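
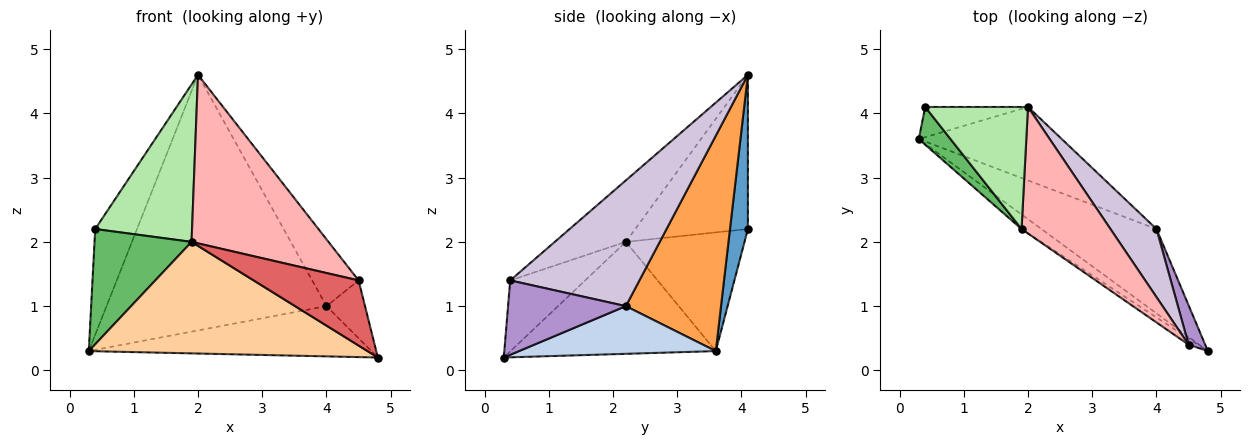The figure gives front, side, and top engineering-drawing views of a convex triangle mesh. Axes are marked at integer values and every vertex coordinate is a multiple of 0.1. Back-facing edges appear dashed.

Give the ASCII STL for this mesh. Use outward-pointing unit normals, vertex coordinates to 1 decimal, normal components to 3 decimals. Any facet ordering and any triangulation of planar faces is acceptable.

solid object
 facet normal 0.381 0.889 -0.254
  outer loop
   vertex 0.4 4.1 2.2
   vertex 2.0 4.1 4.6
   vertex 0.3 3.6 0.3
  endloop
 endfacet
 facet normal 0.336 0.482 -0.809
  outer loop
   vertex 4.0 2.2 1.0
   vertex 4.8 0.3 0.2
   vertex 0.3 3.6 0.3
  endloop
 endfacet
 facet normal 0.384 0.887 -0.255
  outer loop
   vertex 4.0 2.2 1.0
   vertex 0.3 3.6 0.3
   vertex 2.0 4.1 4.6
  endloop
 endfacet
 facet normal -0.590 -0.801 -0.105
  outer loop
   vertex 1.9 2.2 2.0
   vertex 0.3 3.6 0.3
   vertex 4.8 0.3 0.2
  endloop
 endfacet
 facet normal -0.758 -0.620 0.203
  outer loop
   vertex 1.9 2.2 2.0
   vertex 0.4 4.1 2.2
   vertex 0.3 3.6 0.3
  endloop
 endfacet
 facet normal -0.677 -0.582 0.451
  outer loop
   vertex 1.9 2.2 2.0
   vertex 2.0 4.1 4.6
   vertex 0.4 4.1 2.2
  endloop
 endfacet
 facet normal -0.580 -0.811 -0.077
  outer loop
   vertex 4.5 0.4 1.4
   vertex 1.9 2.2 2.0
   vertex 4.8 0.3 0.2
  endloop
 endfacet
 facet normal -0.383 -0.739 0.554
  outer loop
   vertex 4.5 0.4 1.4
   vertex 2.0 4.1 4.6
   vertex 1.9 2.2 2.0
  endloop
 endfacet
 facet normal 0.930 0.304 0.207
  outer loop
   vertex 4.5 0.4 1.4
   vertex 4.8 0.3 0.2
   vertex 4.0 2.2 1.0
  endloop
 endfacet
 facet normal 0.890 0.320 0.326
  outer loop
   vertex 4.5 0.4 1.4
   vertex 4.0 2.2 1.0
   vertex 2.0 4.1 4.6
  endloop
 endfacet
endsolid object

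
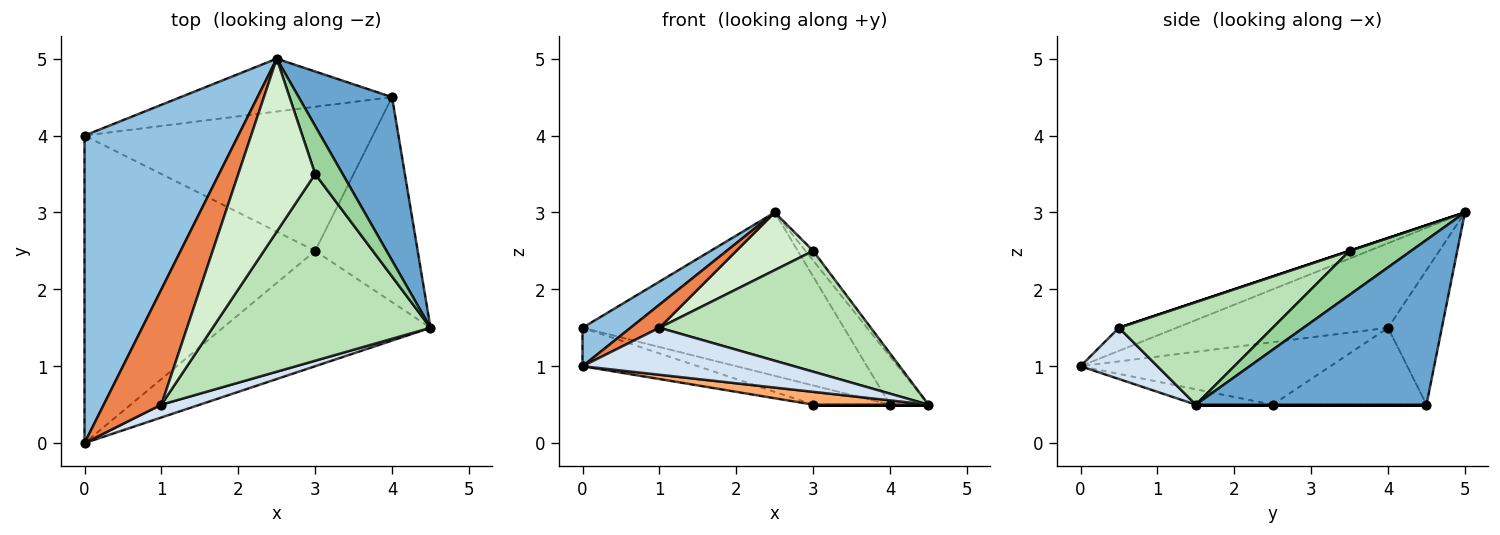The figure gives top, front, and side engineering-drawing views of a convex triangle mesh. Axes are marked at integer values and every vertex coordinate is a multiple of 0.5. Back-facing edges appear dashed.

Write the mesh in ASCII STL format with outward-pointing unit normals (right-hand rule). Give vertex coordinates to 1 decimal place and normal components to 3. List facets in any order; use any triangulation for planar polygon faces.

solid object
 facet normal 0.861 0.144 0.488
  outer loop
   vertex 4.0 4.5 0.5
   vertex 2.5 5.0 3.0
   vertex 4.5 1.5 0.5
  endloop
 endfacet
 facet normal -0.479 -0.109 0.871
  outer loop
   vertex 0.0 4.0 1.5
   vertex 0.0 0.0 1.0
   vertex 2.5 5.0 3.0
  endloop
 endfacet
 facet normal -0.192 0.934 -0.302
  outer loop
   vertex 0.0 4.0 1.5
   vertex 2.5 5.0 3.0
   vertex 4.0 4.5 0.5
  endloop
 endfacet
 facet normal 0.331 -0.910 0.248
  outer loop
   vertex 1.0 0.5 1.5
   vertex 0.0 0.0 1.0
   vertex 4.5 1.5 0.5
  endloop
 endfacet
 facet normal -0.365 -0.183 0.913
  outer loop
   vertex 1.0 0.5 1.5
   vertex 2.5 5.0 3.0
   vertex 0.0 0.0 1.0
  endloop
 endfacet
 facet normal -0.073 -0.110 -0.991
  outer loop
   vertex 3.0 2.5 0.5
   vertex 4.5 1.5 0.5
   vertex 0.0 0.0 1.0
  endloop
 endfacet
 facet normal 0.000 0.000 -1.000
  outer loop
   vertex 3.0 2.5 0.5
   vertex 4.0 4.5 0.5
   vertex 4.5 1.5 0.5
  endloop
 endfacet
 facet normal -0.260 0.120 -0.958
  outer loop
   vertex 3.0 2.5 0.5
   vertex 0.0 0.0 1.0
   vertex 0.0 4.0 1.5
  endloop
 endfacet
 facet normal -0.256 0.128 -0.958
  outer loop
   vertex 3.0 2.5 0.5
   vertex 0.0 4.0 1.5
   vertex 4.0 4.5 0.5
  endloop
 endfacet
 facet normal 0.843 0.105 0.527
  outer loop
   vertex 3.0 3.5 2.5
   vertex 4.5 1.5 0.5
   vertex 2.5 5.0 3.0
  endloop
 endfacet
 facet normal 0.367 -0.505 0.781
  outer loop
   vertex 3.0 3.5 2.5
   vertex 1.0 0.5 1.5
   vertex 4.5 1.5 0.5
  endloop
 endfacet
 facet normal 0.000 -0.316 0.949
  outer loop
   vertex 3.0 3.5 2.5
   vertex 2.5 5.0 3.0
   vertex 1.0 0.5 1.5
  endloop
 endfacet
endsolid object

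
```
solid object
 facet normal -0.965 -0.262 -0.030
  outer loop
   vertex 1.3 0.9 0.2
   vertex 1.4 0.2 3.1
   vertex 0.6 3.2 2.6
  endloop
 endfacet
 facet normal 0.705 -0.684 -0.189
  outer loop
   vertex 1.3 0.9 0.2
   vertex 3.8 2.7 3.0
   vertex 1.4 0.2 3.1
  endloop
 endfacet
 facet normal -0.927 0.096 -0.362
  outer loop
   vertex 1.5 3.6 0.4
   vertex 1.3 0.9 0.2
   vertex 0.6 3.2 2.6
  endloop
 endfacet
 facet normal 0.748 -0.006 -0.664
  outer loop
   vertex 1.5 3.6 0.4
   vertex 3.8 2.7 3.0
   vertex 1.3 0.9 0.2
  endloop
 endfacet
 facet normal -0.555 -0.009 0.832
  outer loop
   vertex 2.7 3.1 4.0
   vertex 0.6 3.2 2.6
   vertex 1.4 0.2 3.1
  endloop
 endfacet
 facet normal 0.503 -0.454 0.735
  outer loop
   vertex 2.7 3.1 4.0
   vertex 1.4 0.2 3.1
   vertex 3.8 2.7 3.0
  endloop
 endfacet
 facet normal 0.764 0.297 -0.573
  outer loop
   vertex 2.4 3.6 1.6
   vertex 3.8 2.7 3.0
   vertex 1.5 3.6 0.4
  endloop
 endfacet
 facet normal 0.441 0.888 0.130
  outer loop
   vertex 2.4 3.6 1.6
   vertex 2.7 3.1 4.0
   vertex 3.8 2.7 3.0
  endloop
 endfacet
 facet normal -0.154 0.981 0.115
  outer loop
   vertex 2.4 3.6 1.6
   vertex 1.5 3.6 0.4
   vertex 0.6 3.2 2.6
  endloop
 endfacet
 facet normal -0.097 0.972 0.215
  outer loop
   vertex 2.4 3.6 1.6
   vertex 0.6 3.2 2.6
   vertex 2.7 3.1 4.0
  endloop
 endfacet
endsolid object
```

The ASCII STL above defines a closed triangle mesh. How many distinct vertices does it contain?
7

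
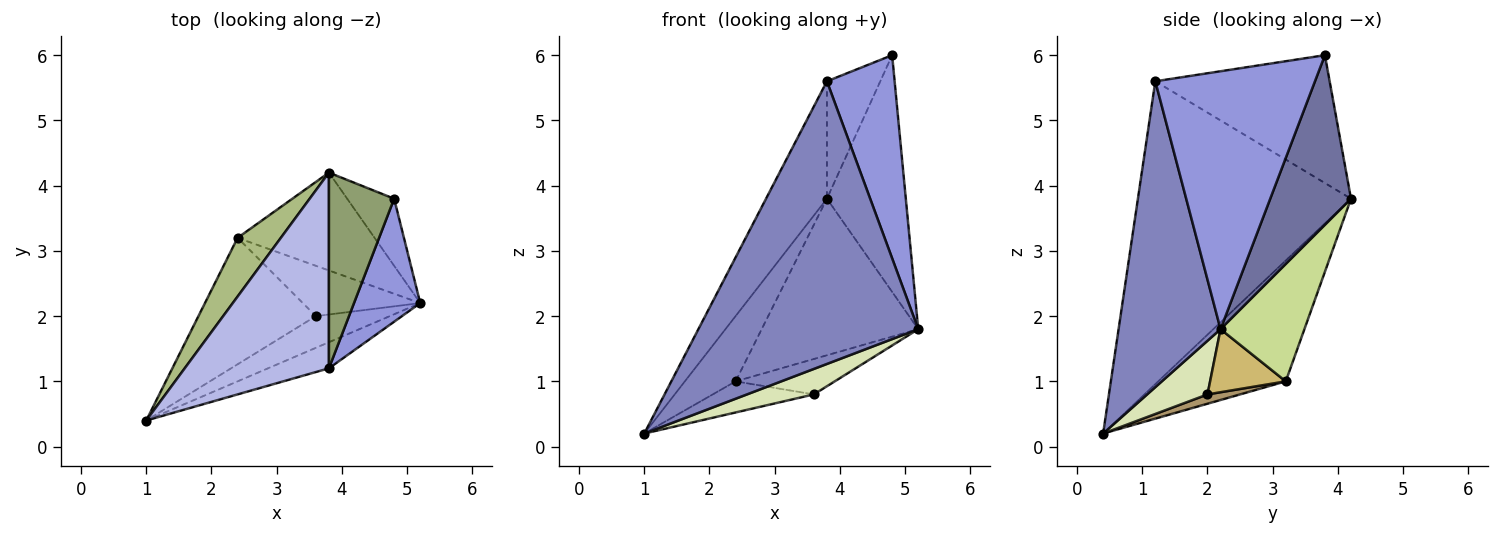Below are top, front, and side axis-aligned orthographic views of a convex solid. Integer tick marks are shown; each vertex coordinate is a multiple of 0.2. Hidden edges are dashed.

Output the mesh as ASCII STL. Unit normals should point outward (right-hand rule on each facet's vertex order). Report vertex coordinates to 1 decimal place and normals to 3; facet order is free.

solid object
 facet normal 0.702 0.685 -0.194
  outer loop
   vertex 4.8 3.8 6.0
   vertex 5.2 2.2 1.8
   vertex 3.8 4.2 3.8
  endloop
 endfacet
 facet normal 0.419 -0.904 -0.083
  outer loop
   vertex 3.8 1.2 5.6
   vertex 1.0 0.4 0.2
   vertex 5.2 2.2 1.8
  endloop
 endfacet
 facet normal 0.896 -0.380 0.230
  outer loop
   vertex 3.8 1.2 5.6
   vertex 5.2 2.2 1.8
   vertex 4.8 3.8 6.0
  endloop
 endfacet
 facet normal -0.874 0.250 0.416
  outer loop
   vertex 3.8 1.2 5.6
   vertex 3.8 4.2 3.8
   vertex 1.0 0.4 0.2
  endloop
 endfacet
 facet normal -0.859 0.263 0.438
  outer loop
   vertex 3.8 1.2 5.6
   vertex 4.8 3.8 6.0
   vertex 3.8 4.2 3.8
  endloop
 endfacet
 facet normal -0.882 0.351 0.316
  outer loop
   vertex 2.4 3.2 1.0
   vertex 1.0 0.4 0.2
   vertex 3.8 4.2 3.8
  endloop
 endfacet
 facet normal 0.414 0.772 -0.483
  outer loop
   vertex 2.4 3.2 1.0
   vertex 3.8 4.2 3.8
   vertex 5.2 2.2 1.8
  endloop
 endfacet
 facet normal 0.492 -0.545 -0.678
  outer loop
   vertex 3.6 2.0 0.8
   vertex 5.2 2.2 1.8
   vertex 1.0 0.4 0.2
  endloop
 endfacet
 facet normal 0.077 0.238 -0.968
  outer loop
   vertex 3.6 2.0 0.8
   vertex 1.0 0.4 0.2
   vertex 2.4 3.2 1.0
  endloop
 endfacet
 facet normal 0.402 0.527 -0.749
  outer loop
   vertex 3.6 2.0 0.8
   vertex 2.4 3.2 1.0
   vertex 5.2 2.2 1.8
  endloop
 endfacet
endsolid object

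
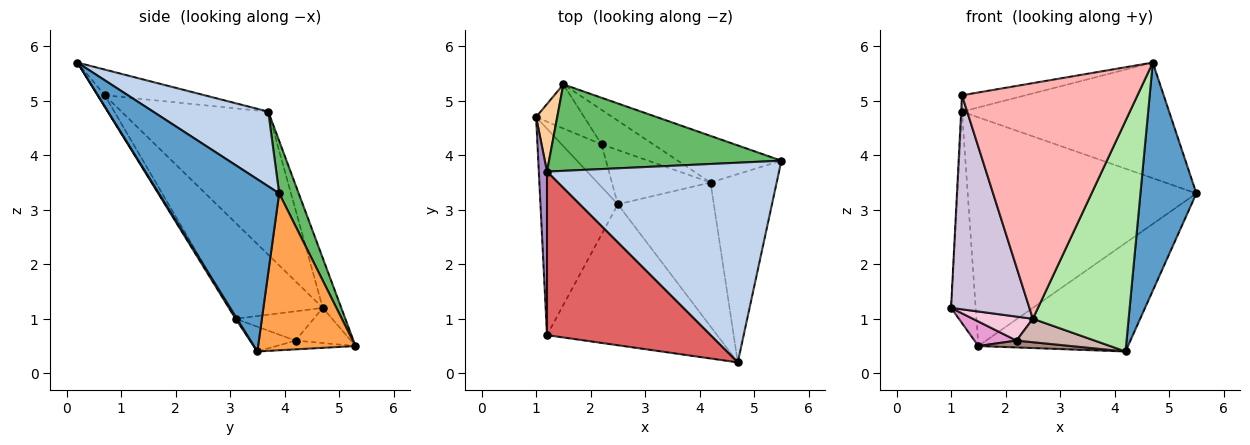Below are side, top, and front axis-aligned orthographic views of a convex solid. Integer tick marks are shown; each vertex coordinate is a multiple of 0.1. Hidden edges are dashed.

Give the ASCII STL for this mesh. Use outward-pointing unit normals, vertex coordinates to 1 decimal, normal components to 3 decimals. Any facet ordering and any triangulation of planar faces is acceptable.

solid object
 facet normal 0.856 -0.398 -0.329
  outer loop
   vertex 4.2 3.5 0.4
   vertex 5.5 3.9 3.3
   vertex 4.7 0.2 5.7
  endloop
 endfacet
 facet normal 0.268 0.483 0.834
  outer loop
   vertex 1.2 3.7 4.8
   vertex 4.7 0.2 5.7
   vertex 5.5 3.9 3.3
  endloop
 endfacet
 facet normal 0.513 0.789 -0.339
  outer loop
   vertex 1.5 5.3 0.5
   vertex 5.5 3.9 3.3
   vertex 4.2 3.5 0.4
  endloop
 endfacet
 facet normal -0.583 0.774 0.247
  outer loop
   vertex 1.5 5.3 0.5
   vertex 1.0 4.7 1.2
   vertex 1.2 3.7 4.8
  endloop
 endfacet
 facet normal 0.080 0.932 0.353
  outer loop
   vertex 1.5 5.3 0.5
   vertex 1.2 3.7 4.8
   vertex 5.5 3.9 3.3
  endloop
 endfacet
 facet normal 0.013 -0.848 -0.529
  outer loop
   vertex 2.5 3.1 1.0
   vertex 4.2 3.5 0.4
   vertex 4.7 0.2 5.7
  endloop
 endfacet
 facet normal -0.154 0.098 0.983
  outer loop
   vertex 1.2 0.7 5.1
   vertex 4.7 0.2 5.7
   vertex 1.2 3.7 4.8
  endloop
 endfacet
 facet normal -0.035 -0.858 -0.513
  outer loop
   vertex 1.2 0.7 5.1
   vertex 2.5 3.1 1.0
   vertex 4.7 0.2 5.7
  endloop
 endfacet
 facet normal -0.998 0.006 0.057
  outer loop
   vertex 1.2 0.7 5.1
   vertex 1.2 3.7 4.8
   vertex 1.0 4.7 1.2
  endloop
 endfacet
 facet normal -0.652 -0.546 -0.526
  outer loop
   vertex 1.2 0.7 5.1
   vertex 1.0 4.7 1.2
   vertex 2.5 3.1 1.0
  endloop
 endfacet
 facet normal -0.164 -0.192 -0.968
  outer loop
   vertex 2.2 4.2 0.6
   vertex 1.5 5.3 0.5
   vertex 4.2 3.5 0.4
  endloop
 endfacet
 facet normal -0.225 -0.387 -0.894
  outer loop
   vertex 2.2 4.2 0.6
   vertex 4.2 3.5 0.4
   vertex 2.5 3.1 1.0
  endloop
 endfacet
 facet normal -0.539 -0.410 -0.736
  outer loop
   vertex 2.2 4.2 0.6
   vertex 1.0 4.7 1.2
   vertex 1.5 5.3 0.5
  endloop
 endfacet
 facet normal -0.539 -0.414 -0.734
  outer loop
   vertex 2.2 4.2 0.6
   vertex 2.5 3.1 1.0
   vertex 1.0 4.7 1.2
  endloop
 endfacet
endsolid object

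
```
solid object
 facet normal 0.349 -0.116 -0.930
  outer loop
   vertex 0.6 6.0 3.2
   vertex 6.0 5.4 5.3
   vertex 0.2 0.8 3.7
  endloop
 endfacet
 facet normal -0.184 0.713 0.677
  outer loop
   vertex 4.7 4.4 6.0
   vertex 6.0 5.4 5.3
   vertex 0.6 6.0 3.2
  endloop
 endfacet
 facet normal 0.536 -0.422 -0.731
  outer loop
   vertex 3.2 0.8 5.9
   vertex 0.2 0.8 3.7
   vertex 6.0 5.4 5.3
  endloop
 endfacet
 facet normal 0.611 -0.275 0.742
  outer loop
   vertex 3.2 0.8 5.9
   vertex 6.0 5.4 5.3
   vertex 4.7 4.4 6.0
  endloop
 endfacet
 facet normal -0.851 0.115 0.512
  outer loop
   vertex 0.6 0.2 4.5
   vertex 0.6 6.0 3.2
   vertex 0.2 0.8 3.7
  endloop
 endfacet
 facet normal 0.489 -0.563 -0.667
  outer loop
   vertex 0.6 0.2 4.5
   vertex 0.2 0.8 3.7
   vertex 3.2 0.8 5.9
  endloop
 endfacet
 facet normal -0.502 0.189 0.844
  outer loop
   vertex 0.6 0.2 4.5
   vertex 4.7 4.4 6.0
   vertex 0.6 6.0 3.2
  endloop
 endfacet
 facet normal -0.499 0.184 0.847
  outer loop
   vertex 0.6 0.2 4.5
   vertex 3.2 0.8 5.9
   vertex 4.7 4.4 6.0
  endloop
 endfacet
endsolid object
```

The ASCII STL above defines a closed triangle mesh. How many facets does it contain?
8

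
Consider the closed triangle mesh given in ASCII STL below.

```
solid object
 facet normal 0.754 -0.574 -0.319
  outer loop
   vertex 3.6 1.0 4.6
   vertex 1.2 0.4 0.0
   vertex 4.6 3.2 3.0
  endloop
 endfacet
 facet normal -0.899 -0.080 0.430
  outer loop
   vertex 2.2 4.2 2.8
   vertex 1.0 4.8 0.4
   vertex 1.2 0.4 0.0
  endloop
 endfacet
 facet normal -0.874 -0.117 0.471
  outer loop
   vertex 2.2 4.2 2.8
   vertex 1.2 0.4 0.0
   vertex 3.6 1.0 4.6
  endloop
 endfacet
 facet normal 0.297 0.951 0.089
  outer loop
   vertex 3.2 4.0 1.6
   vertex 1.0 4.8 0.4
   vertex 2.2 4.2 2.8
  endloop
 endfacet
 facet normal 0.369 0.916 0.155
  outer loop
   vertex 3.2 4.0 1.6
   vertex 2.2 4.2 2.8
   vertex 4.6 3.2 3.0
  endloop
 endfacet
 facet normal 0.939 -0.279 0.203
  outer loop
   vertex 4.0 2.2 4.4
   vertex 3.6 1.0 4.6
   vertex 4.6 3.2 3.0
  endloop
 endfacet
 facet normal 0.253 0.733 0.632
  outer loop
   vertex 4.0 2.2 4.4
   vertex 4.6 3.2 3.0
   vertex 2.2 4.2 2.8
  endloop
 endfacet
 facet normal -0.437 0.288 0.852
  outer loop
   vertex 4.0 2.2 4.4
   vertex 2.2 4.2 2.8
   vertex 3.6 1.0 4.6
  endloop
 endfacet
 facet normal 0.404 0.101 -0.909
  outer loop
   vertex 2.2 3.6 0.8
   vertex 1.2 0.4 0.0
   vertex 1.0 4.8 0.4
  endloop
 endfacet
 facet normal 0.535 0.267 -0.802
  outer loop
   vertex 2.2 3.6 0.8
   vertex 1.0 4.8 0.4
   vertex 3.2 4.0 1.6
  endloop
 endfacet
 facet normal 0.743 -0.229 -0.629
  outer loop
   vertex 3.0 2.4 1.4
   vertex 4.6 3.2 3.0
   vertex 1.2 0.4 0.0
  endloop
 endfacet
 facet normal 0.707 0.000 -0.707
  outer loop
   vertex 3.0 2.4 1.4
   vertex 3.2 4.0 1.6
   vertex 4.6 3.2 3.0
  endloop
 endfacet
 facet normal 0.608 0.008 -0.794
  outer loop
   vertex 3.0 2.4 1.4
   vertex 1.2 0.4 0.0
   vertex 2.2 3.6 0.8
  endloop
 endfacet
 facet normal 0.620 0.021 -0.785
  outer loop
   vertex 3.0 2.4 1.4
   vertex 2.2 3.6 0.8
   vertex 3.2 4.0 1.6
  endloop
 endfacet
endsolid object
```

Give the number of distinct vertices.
9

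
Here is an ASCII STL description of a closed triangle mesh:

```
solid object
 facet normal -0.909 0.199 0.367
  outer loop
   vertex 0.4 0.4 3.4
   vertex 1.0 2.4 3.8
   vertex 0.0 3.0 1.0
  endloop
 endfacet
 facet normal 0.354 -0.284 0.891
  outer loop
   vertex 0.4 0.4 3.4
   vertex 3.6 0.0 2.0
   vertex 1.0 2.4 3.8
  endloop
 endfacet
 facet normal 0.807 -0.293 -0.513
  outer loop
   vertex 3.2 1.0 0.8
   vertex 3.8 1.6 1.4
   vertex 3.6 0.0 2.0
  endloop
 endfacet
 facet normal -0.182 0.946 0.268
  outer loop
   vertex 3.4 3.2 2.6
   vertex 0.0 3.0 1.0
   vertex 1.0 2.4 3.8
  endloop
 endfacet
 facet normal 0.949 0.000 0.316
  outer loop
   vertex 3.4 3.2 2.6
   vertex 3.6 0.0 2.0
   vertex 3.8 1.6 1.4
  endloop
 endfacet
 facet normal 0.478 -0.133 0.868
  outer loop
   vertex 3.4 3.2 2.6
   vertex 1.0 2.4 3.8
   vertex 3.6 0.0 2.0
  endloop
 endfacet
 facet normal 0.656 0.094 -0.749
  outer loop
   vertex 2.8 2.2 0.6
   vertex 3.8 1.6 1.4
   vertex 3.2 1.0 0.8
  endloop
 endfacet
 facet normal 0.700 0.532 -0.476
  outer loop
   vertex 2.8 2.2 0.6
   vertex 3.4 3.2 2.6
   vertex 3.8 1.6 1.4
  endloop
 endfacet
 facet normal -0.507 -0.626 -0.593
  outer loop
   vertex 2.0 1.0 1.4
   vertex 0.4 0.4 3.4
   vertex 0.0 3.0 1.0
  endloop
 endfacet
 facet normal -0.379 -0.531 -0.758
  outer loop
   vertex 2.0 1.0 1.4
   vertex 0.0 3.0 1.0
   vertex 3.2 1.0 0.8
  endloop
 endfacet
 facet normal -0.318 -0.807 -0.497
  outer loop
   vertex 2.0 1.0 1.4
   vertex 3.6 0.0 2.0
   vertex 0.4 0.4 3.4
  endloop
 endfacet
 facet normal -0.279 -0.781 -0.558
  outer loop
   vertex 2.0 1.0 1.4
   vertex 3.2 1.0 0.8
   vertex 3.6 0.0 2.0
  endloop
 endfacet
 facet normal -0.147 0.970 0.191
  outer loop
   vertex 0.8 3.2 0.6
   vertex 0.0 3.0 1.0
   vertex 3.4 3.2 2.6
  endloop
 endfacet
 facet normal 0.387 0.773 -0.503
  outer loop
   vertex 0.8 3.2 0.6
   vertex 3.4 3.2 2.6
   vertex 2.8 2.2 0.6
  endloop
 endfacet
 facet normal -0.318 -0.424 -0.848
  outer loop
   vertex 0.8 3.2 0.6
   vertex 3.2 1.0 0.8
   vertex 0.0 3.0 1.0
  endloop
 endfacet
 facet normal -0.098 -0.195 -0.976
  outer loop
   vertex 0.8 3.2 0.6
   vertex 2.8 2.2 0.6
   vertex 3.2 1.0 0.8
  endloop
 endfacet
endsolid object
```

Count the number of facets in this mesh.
16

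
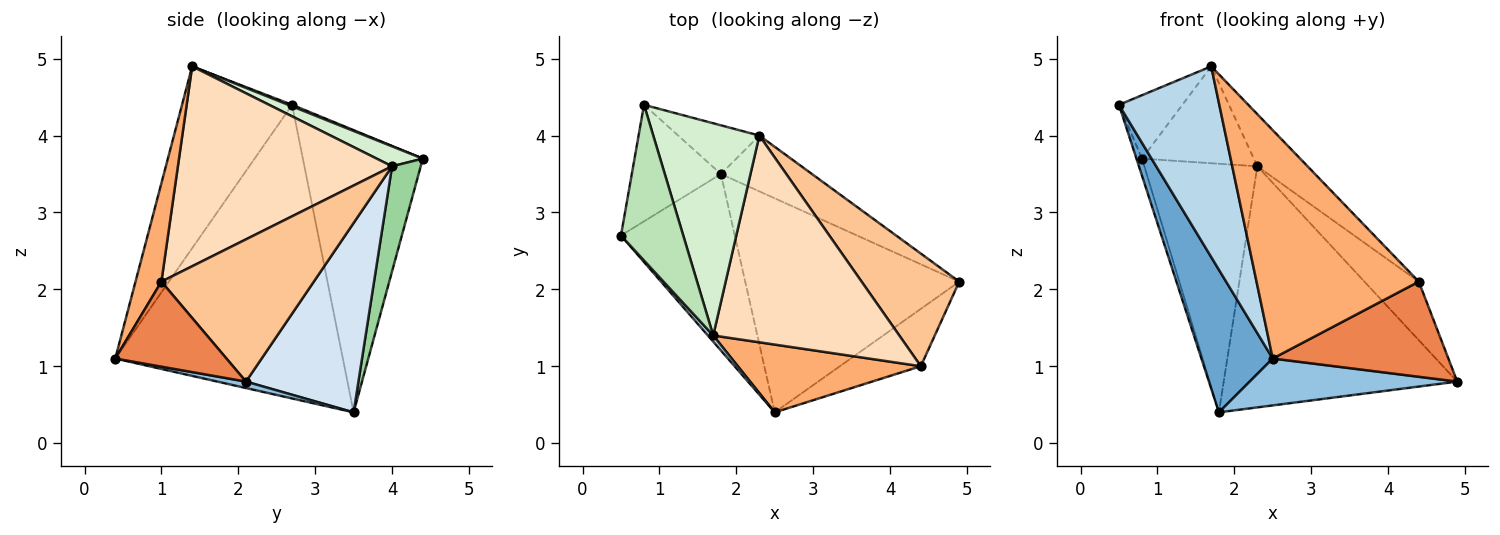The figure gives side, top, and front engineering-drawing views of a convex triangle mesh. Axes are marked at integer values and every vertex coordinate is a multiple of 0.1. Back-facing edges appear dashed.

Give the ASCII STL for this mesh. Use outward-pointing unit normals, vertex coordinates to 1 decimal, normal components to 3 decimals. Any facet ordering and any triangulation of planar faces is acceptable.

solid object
 facet normal -0.895 -0.280 -0.347
  outer loop
   vertex 1.8 3.5 0.4
   vertex 2.5 0.4 1.1
   vertex 0.5 2.7 4.4
  endloop
 endfacet
 facet normal 0.029 -0.214 -0.976
  outer loop
   vertex 1.8 3.5 0.4
   vertex 4.9 2.1 0.8
   vertex 2.5 0.4 1.1
  endloop
 endfacet
 facet normal -0.739 -0.674 0.022
  outer loop
   vertex 1.7 1.4 4.9
   vertex 0.5 2.7 4.4
   vertex 2.5 0.4 1.1
  endloop
 endfacet
 facet normal 0.425 0.882 -0.204
  outer loop
   vertex 2.3 4.0 3.6
   vertex 4.9 2.1 0.8
   vertex 1.8 3.5 0.4
  endloop
 endfacet
 facet normal 0.477 -0.753 -0.454
  outer loop
   vertex 4.4 1.0 2.1
   vertex 2.5 0.4 1.1
   vertex 4.9 2.1 0.8
  endloop
 endfacet
 facet normal 0.151 -0.948 0.281
  outer loop
   vertex 4.4 1.0 2.1
   vertex 1.7 1.4 4.9
   vertex 2.5 0.4 1.1
  endloop
 endfacet
 facet normal 0.791 0.282 0.543
  outer loop
   vertex 4.4 1.0 2.1
   vertex 4.9 2.1 0.8
   vertex 2.3 4.0 3.6
  endloop
 endfacet
 facet normal 0.721 0.169 0.671
  outer loop
   vertex 4.4 1.0 2.1
   vertex 2.3 4.0 3.6
   vertex 1.7 1.4 4.9
  endloop
 endfacet
 facet normal -0.953 0.044 -0.301
  outer loop
   vertex 0.8 4.4 3.7
   vertex 1.8 3.5 0.4
   vertex 0.5 2.7 4.4
  endloop
 endfacet
 facet normal 0.242 0.952 -0.187
  outer loop
   vertex 0.8 4.4 3.7
   vertex 2.3 4.0 3.6
   vertex 1.8 3.5 0.4
  endloop
 endfacet
 facet normal 0.023 0.377 0.926
  outer loop
   vertex 0.8 4.4 3.7
   vertex 0.5 2.7 4.4
   vertex 1.7 1.4 4.9
  endloop
 endfacet
 facet normal 0.169 0.409 0.897
  outer loop
   vertex 0.8 4.4 3.7
   vertex 1.7 1.4 4.9
   vertex 2.3 4.0 3.6
  endloop
 endfacet
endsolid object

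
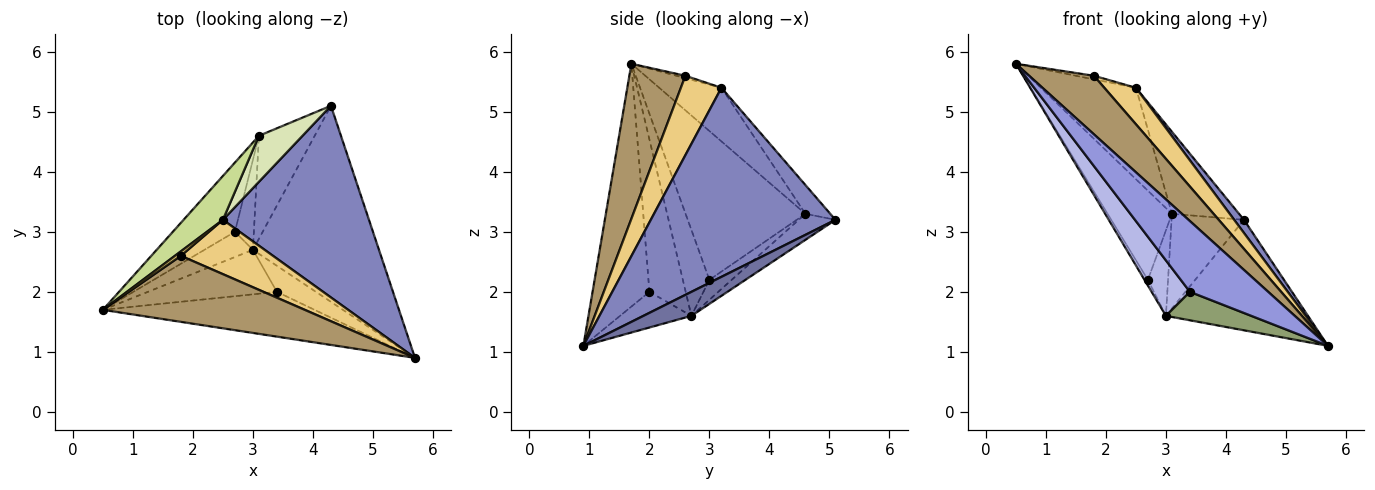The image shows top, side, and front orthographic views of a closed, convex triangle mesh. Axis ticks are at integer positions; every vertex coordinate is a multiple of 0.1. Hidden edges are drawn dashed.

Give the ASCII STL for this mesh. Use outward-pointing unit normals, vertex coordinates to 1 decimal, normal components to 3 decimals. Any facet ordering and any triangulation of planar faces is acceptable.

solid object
 facet normal 0.164 0.484 -0.859
  outer loop
   vertex 3.0 2.7 1.6
   vertex 4.3 5.1 3.2
   vertex 5.7 0.9 1.1
  endloop
 endfacet
 facet normal 0.791 -0.042 0.611
  outer loop
   vertex 2.5 3.2 5.4
   vertex 5.7 0.9 1.1
   vertex 4.3 5.1 3.2
  endloop
 endfacet
 facet normal -0.523 -0.720 -0.456
  outer loop
   vertex 3.4 2.0 2.0
   vertex 5.7 0.9 1.1
   vertex 0.5 1.7 5.8
  endloop
 endfacet
 facet normal -0.594 -0.627 -0.503
  outer loop
   vertex 3.4 2.0 2.0
   vertex 0.5 1.7 5.8
   vertex 3.0 2.7 1.6
  endloop
 endfacet
 facet normal -0.525 -0.628 -0.574
  outer loop
   vertex 3.4 2.0 2.0
   vertex 3.0 2.7 1.6
   vertex 5.7 0.9 1.1
  endloop
 endfacet
 facet normal -0.325 0.640 -0.696
  outer loop
   vertex 3.1 4.6 3.3
   vertex 4.3 5.1 3.2
   vertex 3.0 2.7 1.6
  endloop
 endfacet
 facet normal -0.508 0.777 0.373
  outer loop
   vertex 3.1 4.6 3.3
   vertex 0.5 1.7 5.8
   vertex 2.5 3.2 5.4
  endloop
 endfacet
 facet normal -0.307 0.830 0.466
  outer loop
   vertex 3.1 4.6 3.3
   vertex 2.5 3.2 5.4
   vertex 4.3 5.1 3.2
  endloop
 endfacet
 facet normal 0.498 -0.575 0.649
  outer loop
   vertex 1.8 2.6 5.6
   vertex 0.5 1.7 5.8
   vertex 5.7 0.9 1.1
  endloop
 endfacet
 facet normal -0.298 0.596 0.745
  outer loop
   vertex 1.8 2.6 5.6
   vertex 2.5 3.2 5.4
   vertex 0.5 1.7 5.8
  endloop
 endfacet
 facet normal 0.582 -0.453 0.675
  outer loop
   vertex 1.8 2.6 5.6
   vertex 5.7 0.9 1.1
   vertex 2.5 3.2 5.4
  endloop
 endfacet
 facet normal -0.865 0.112 -0.489
  outer loop
   vertex 2.7 3.0 2.2
   vertex 3.0 2.7 1.6
   vertex 0.5 1.7 5.8
  endloop
 endfacet
 facet normal -0.827 0.444 -0.345
  outer loop
   vertex 2.7 3.0 2.2
   vertex 0.5 1.7 5.8
   vertex 3.1 4.6 3.3
  endloop
 endfacet
 facet normal -0.606 0.548 -0.577
  outer loop
   vertex 2.7 3.0 2.2
   vertex 3.1 4.6 3.3
   vertex 3.0 2.7 1.6
  endloop
 endfacet
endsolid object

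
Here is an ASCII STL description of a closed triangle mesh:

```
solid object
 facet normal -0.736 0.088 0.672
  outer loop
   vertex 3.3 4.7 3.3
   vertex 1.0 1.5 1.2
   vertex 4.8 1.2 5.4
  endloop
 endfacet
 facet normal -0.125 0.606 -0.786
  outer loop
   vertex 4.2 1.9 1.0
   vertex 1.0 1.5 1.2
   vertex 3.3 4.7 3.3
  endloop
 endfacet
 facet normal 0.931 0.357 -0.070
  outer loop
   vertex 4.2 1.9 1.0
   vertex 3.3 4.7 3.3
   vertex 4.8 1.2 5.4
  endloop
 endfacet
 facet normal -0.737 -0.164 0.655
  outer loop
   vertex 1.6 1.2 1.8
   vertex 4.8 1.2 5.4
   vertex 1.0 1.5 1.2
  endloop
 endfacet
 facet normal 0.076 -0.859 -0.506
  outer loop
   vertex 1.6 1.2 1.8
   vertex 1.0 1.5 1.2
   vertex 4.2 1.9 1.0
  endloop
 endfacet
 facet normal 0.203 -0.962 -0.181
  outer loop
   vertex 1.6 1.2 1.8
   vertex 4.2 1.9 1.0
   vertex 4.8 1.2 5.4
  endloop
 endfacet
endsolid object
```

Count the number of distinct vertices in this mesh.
5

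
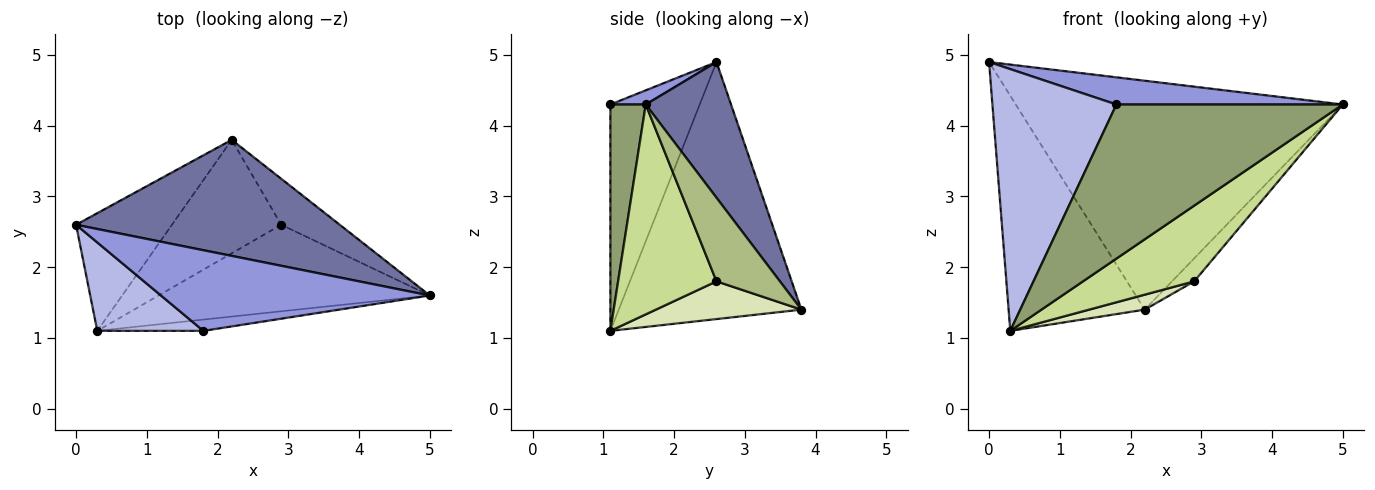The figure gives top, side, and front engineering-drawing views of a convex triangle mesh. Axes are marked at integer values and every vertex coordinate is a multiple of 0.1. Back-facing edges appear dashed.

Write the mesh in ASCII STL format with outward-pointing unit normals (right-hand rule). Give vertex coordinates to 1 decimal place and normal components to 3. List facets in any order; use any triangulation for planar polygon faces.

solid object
 facet normal 0.227 0.869 0.440
  outer loop
   vertex 2.2 3.8 1.4
   vertex 0.0 2.6 4.9
   vertex 5.0 1.6 4.3
  endloop
 endfacet
 facet normal -0.768 0.572 -0.287
  outer loop
   vertex 0.3 1.1 1.1
   vertex 0.0 2.6 4.9
   vertex 2.2 3.8 1.4
  endloop
 endfacet
 facet normal 0.050 -0.319 0.947
  outer loop
   vertex 1.8 1.1 4.3
   vertex 5.0 1.6 4.3
   vertex 0.0 2.6 4.9
  endloop
 endfacet
 facet normal -0.564 -0.782 0.264
  outer loop
   vertex 1.8 1.1 4.3
   vertex 0.0 2.6 4.9
   vertex 0.3 1.1 1.1
  endloop
 endfacet
 facet normal 0.154 -0.985 -0.072
  outer loop
   vertex 1.8 1.1 4.3
   vertex 0.3 1.1 1.1
   vertex 5.0 1.6 4.3
  endloop
 endfacet
 facet normal 0.787 0.276 -0.551
  outer loop
   vertex 2.9 2.6 1.8
   vertex 2.2 3.8 1.4
   vertex 5.0 1.6 4.3
  endloop
 endfacet
 facet normal 0.503 -0.569 -0.650
  outer loop
   vertex 2.9 2.6 1.8
   vertex 5.0 1.6 4.3
   vertex 0.3 1.1 1.1
  endloop
 endfacet
 facet normal 0.324 -0.124 -0.938
  outer loop
   vertex 2.9 2.6 1.8
   vertex 0.3 1.1 1.1
   vertex 2.2 3.8 1.4
  endloop
 endfacet
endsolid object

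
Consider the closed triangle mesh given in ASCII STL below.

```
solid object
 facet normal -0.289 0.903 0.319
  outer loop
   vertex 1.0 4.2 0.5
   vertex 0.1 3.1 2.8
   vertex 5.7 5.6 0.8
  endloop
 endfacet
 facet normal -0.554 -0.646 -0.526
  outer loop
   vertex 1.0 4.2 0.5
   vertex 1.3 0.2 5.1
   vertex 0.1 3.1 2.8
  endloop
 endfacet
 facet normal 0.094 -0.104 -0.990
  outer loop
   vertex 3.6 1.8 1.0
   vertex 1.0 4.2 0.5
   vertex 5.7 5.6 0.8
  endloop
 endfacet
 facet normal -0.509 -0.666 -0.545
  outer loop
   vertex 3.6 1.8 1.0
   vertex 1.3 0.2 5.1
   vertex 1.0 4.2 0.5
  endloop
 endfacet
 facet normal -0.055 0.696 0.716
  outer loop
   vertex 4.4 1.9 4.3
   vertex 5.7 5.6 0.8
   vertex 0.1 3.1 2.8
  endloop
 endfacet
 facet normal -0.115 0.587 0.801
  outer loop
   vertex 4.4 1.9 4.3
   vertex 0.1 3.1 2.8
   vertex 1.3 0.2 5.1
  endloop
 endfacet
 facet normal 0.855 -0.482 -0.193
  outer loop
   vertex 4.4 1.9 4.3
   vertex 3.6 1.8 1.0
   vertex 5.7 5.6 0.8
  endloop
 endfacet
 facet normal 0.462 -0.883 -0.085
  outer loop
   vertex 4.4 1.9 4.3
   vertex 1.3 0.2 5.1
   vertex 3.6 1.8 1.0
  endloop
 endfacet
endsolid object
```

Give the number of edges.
12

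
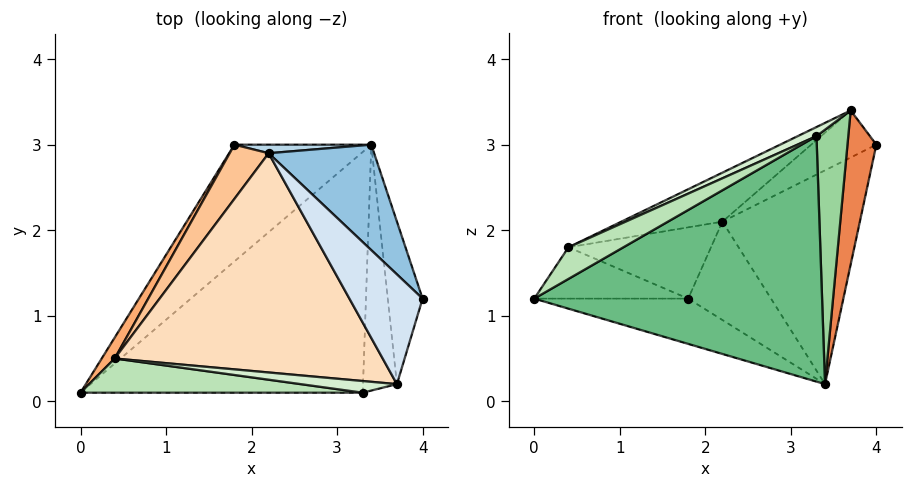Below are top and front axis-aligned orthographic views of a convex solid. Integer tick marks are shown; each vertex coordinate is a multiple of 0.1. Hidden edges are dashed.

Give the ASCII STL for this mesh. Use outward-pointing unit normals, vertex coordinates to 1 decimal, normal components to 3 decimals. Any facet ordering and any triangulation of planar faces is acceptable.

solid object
 facet normal -0.503 0.312 -0.806
  outer loop
   vertex 3.4 3.0 0.2
   vertex 0.0 0.1 1.2
   vertex 1.8 3.0 1.2
  endloop
 endfacet
 facet normal 0.530 0.760 0.375
  outer loop
   vertex 2.2 2.9 2.1
   vertex 4.0 1.2 3.0
   vertex 3.4 3.0 0.2
  endloop
 endfacet
 facet normal 0.054 0.995 0.087
  outer loop
   vertex 2.2 2.9 2.1
   vertex 3.4 3.0 0.2
   vertex 1.8 3.0 1.2
  endloop
 endfacet
 facet normal -0.087 0.392 0.916
  outer loop
   vertex 3.7 0.2 3.4
   vertex 4.0 1.2 3.0
   vertex 2.2 2.9 2.1
  endloop
 endfacet
 facet normal 0.798 -0.414 -0.437
  outer loop
   vertex 3.7 0.2 3.4
   vertex 3.4 3.0 0.2
   vertex 4.0 1.2 3.0
  endloop
 endfacet
 facet normal -0.831 0.516 0.210
  outer loop
   vertex 0.4 0.5 1.8
   vertex 1.8 3.0 1.2
   vertex 0.0 0.1 1.2
  endloop
 endfacet
 facet normal -0.758 0.519 0.395
  outer loop
   vertex 0.4 0.5 1.8
   vertex 2.2 2.9 2.1
   vertex 1.8 3.0 1.2
  endloop
 endfacet
 facet normal -0.413 0.199 0.889
  outer loop
   vertex 0.4 0.5 1.8
   vertex 3.7 0.2 3.4
   vertex 2.2 2.9 2.1
  endloop
 endfacet
 facet normal 0.374 -0.662 -0.649
  outer loop
   vertex 3.3 0.1 3.1
   vertex 0.0 0.1 1.2
   vertex 3.4 3.0 0.2
  endloop
 endfacet
 facet normal 0.574 -0.589 -0.569
  outer loop
   vertex 3.3 0.1 3.1
   vertex 3.4 3.0 0.2
   vertex 3.7 0.2 3.4
  endloop
 endfacet
 facet normal -0.389 -0.625 0.676
  outer loop
   vertex 3.3 0.1 3.1
   vertex 0.4 0.5 1.8
   vertex 0.0 0.1 1.2
  endloop
 endfacet
 facet normal -0.402 -0.562 0.723
  outer loop
   vertex 3.3 0.1 3.1
   vertex 3.7 0.2 3.4
   vertex 0.4 0.5 1.8
  endloop
 endfacet
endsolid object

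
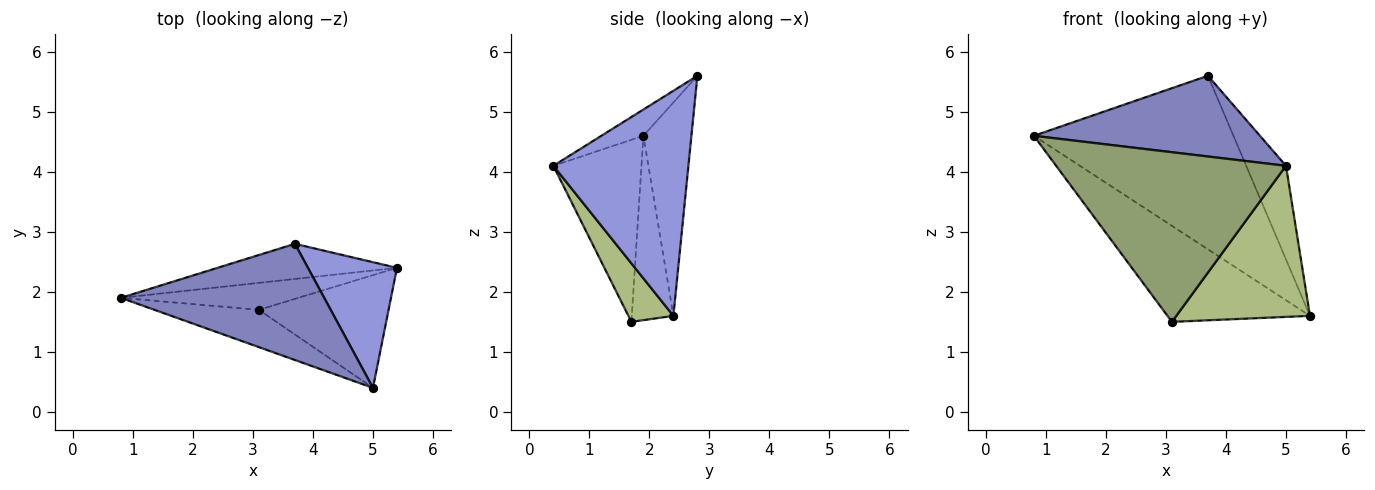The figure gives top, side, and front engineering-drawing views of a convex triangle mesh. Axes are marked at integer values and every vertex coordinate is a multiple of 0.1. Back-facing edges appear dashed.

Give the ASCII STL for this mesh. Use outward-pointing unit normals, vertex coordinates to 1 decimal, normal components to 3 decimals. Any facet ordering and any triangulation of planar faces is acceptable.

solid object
 facet normal -0.230 0.954 -0.193
  outer loop
   vertex 3.7 2.8 5.6
   vertex 5.4 2.4 1.6
   vertex 0.8 1.9 4.6
  endloop
 endfacet
 facet normal -0.105 -0.567 0.817
  outer loop
   vertex 3.7 2.8 5.6
   vertex 0.8 1.9 4.6
   vertex 5.0 0.4 4.1
  endloop
 endfacet
 facet normal 0.897 0.264 0.355
  outer loop
   vertex 3.7 2.8 5.6
   vertex 5.0 0.4 4.1
   vertex 5.4 2.4 1.6
  endloop
 endfacet
 facet normal -0.271 0.927 -0.261
  outer loop
   vertex 3.1 1.7 1.5
   vertex 0.8 1.9 4.6
   vertex 5.4 2.4 1.6
  endloop
 endfacet
 facet normal -0.351 -0.915 -0.201
  outer loop
   vertex 3.1 1.7 1.5
   vertex 5.0 0.4 4.1
   vertex 0.8 1.9 4.6
  endloop
 endfacet
 facet normal 0.261 -0.774 -0.577
  outer loop
   vertex 3.1 1.7 1.5
   vertex 5.4 2.4 1.6
   vertex 5.0 0.4 4.1
  endloop
 endfacet
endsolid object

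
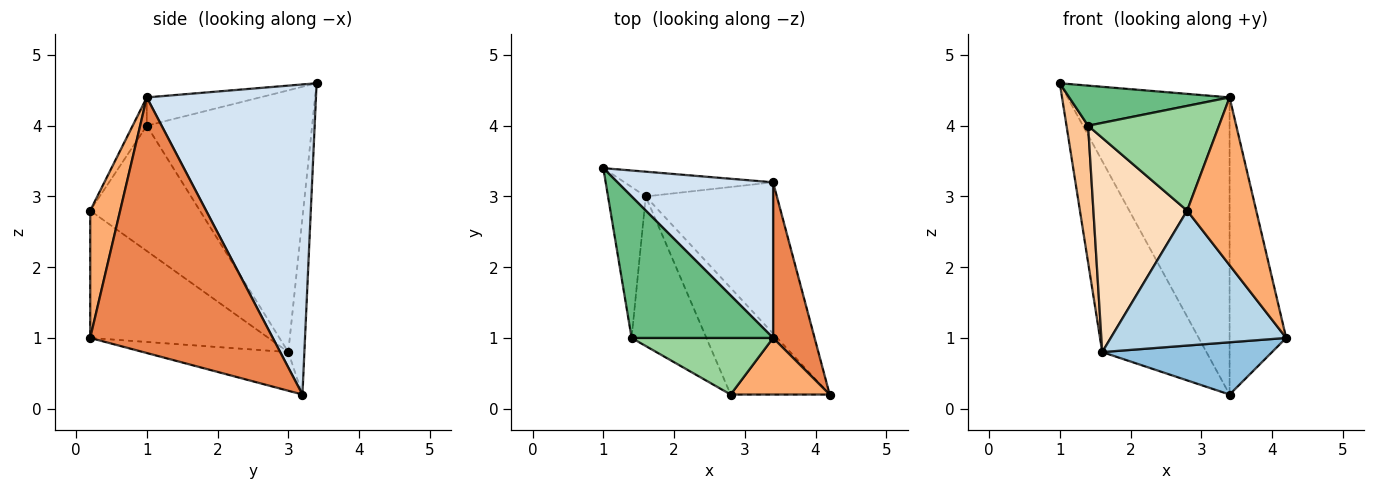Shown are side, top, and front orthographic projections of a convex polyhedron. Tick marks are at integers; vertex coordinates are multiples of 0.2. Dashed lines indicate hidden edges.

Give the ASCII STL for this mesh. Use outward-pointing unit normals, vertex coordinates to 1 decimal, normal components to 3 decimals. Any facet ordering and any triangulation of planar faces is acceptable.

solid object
 facet normal -0.151 0.980 -0.127
  outer loop
   vertex 1.6 3.0 0.8
   vertex 1.0 3.4 4.6
   vertex 3.4 3.2 0.2
  endloop
 endfacet
 facet normal -0.269 -0.314 -0.911
  outer loop
   vertex 1.6 3.0 0.8
   vertex 3.4 3.2 0.2
   vertex 4.2 0.2 1.0
  endloop
 endfacet
 facet normal -0.623 -0.613 -0.485
  outer loop
   vertex 1.6 3.0 0.8
   vertex 4.2 0.2 1.0
   vertex 2.8 0.2 2.8
  endloop
 endfacet
 facet normal 0.679 0.650 0.341
  outer loop
   vertex 3.4 1.0 4.4
   vertex 3.4 3.2 0.2
   vertex 1.0 3.4 4.6
  endloop
 endfacet
 facet normal 0.944 0.293 0.153
  outer loop
   vertex 3.4 1.0 4.4
   vertex 4.2 0.2 1.0
   vertex 3.4 3.2 0.2
  endloop
 endfacet
 facet normal 0.380 -0.876 0.296
  outer loop
   vertex 3.4 1.0 4.4
   vertex 2.8 0.2 2.8
   vertex 4.2 0.2 1.0
  endloop
 endfacet
 facet normal -0.982 -0.128 -0.141
  outer loop
   vertex 1.4 1.0 4.0
   vertex 1.0 3.4 4.6
   vertex 1.6 3.0 0.8
  endloop
 endfacet
 facet normal -0.692 -0.592 -0.413
  outer loop
   vertex 1.4 1.0 4.0
   vertex 1.6 3.0 0.8
   vertex 2.8 0.2 2.8
  endloop
 endfacet
 facet normal -0.189 -0.268 0.945
  outer loop
   vertex 1.4 1.0 4.0
   vertex 3.4 1.0 4.4
   vertex 1.0 3.4 4.6
  endloop
 endfacet
 facet normal -0.095 -0.876 0.473
  outer loop
   vertex 1.4 1.0 4.0
   vertex 2.8 0.2 2.8
   vertex 3.4 1.0 4.4
  endloop
 endfacet
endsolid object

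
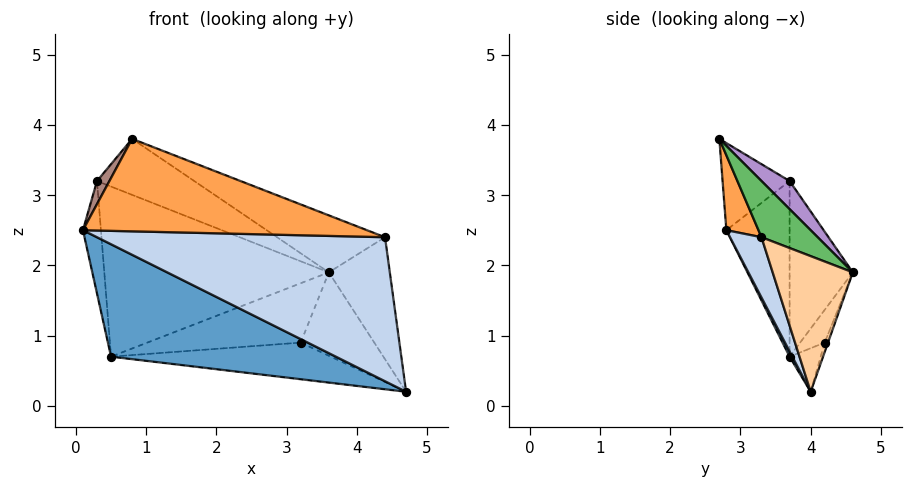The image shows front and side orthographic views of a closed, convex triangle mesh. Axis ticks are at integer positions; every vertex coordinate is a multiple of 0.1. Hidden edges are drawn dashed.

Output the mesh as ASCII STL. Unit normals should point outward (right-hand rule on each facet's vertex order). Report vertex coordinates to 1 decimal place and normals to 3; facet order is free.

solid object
 facet normal 0.011 -0.895 -0.445
  outer loop
   vertex 0.5 3.7 0.7
   vertex 4.7 4.0 0.2
   vertex 0.1 2.8 2.5
  endloop
 endfacet
 facet normal 0.104 -0.952 -0.289
  outer loop
   vertex 4.4 3.3 2.4
   vertex 0.1 2.8 2.5
   vertex 4.7 4.0 0.2
  endloop
 endfacet
 facet normal 0.111 -0.984 -0.136
  outer loop
   vertex 4.4 3.3 2.4
   vertex 0.8 2.7 3.8
   vertex 0.1 2.8 2.5
  endloop
 endfacet
 facet normal 0.762 0.580 0.288
  outer loop
   vertex 4.4 3.3 2.4
   vertex 4.7 4.0 0.2
   vertex 3.6 4.6 1.9
  endloop
 endfacet
 facet normal 0.248 0.477 0.843
  outer loop
   vertex 4.4 3.3 2.4
   vertex 3.6 4.6 1.9
   vertex 0.8 2.7 3.8
  endloop
 endfacet
 facet normal -0.042 0.933 -0.357
  outer loop
   vertex 3.2 4.2 0.9
   vertex 3.6 4.6 1.9
   vertex 4.7 4.0 0.2
  endloop
 endfacet
 facet normal -0.121 0.855 -0.504
  outer loop
   vertex 3.2 4.2 0.9
   vertex 4.7 4.0 0.2
   vertex 0.5 3.7 0.7
  endloop
 endfacet
 facet normal -0.150 0.937 -0.315
  outer loop
   vertex 3.2 4.2 0.9
   vertex 0.5 3.7 0.7
   vertex 3.6 4.6 1.9
  endloop
 endfacet
 facet normal 0.164 0.566 0.808
  outer loop
   vertex 0.3 3.7 3.2
   vertex 0.8 2.7 3.8
   vertex 3.6 4.6 1.9
  endloop
 endfacet
 facet normal -0.271 0.962 -0.022
  outer loop
   vertex 0.3 3.7 3.2
   vertex 3.6 4.6 1.9
   vertex 0.5 3.7 0.7
  endloop
 endfacet
 facet normal -0.874 -0.162 0.458
  outer loop
   vertex 0.3 3.7 3.2
   vertex 0.1 2.8 2.5
   vertex 0.8 2.7 3.8
  endloop
 endfacet
 facet normal -0.959 0.273 -0.077
  outer loop
   vertex 0.3 3.7 3.2
   vertex 0.5 3.7 0.7
   vertex 0.1 2.8 2.5
  endloop
 endfacet
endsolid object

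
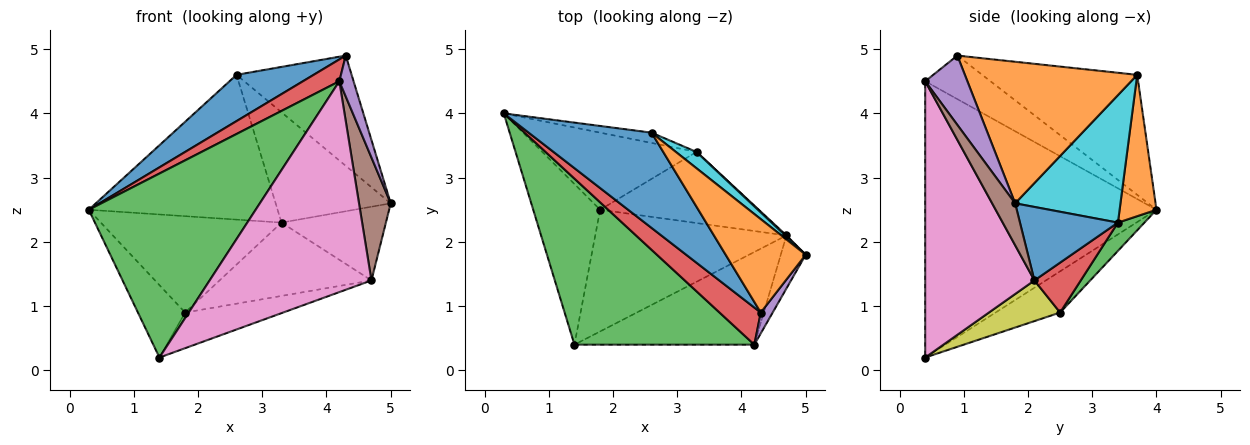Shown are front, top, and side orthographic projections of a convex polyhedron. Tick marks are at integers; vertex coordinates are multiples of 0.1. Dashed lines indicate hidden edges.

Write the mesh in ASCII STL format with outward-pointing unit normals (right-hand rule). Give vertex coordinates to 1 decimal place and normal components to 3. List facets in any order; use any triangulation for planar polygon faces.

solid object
 facet normal -0.660 -0.328 0.676
  outer loop
   vertex 2.6 3.7 4.6
   vertex 0.3 4.0 2.5
   vertex 4.3 0.9 4.9
  endloop
 endfacet
 facet normal 0.753 0.503 0.426
  outer loop
   vertex 2.6 3.7 4.6
   vertex 4.3 0.9 4.9
   vertex 5.0 1.8 2.6
  endloop
 endfacet
 facet normal -0.717 -0.517 0.467
  outer loop
   vertex 4.2 0.4 4.5
   vertex 0.3 4.0 2.5
   vertex 1.4 0.4 0.2
  endloop
 endfacet
 facet normal -0.673 -0.375 0.637
  outer loop
   vertex 4.2 0.4 4.5
   vertex 4.3 0.9 4.9
   vertex 0.3 4.0 2.5
  endloop
 endfacet
 facet normal 0.935 -0.316 0.161
  outer loop
   vertex 4.2 0.4 4.5
   vertex 5.0 1.8 2.6
   vertex 4.3 0.9 4.9
  endloop
 endfacet
 facet normal 0.554 -0.764 -0.330
  outer loop
   vertex 4.2 0.4 4.5
   vertex 4.7 2.1 1.4
   vertex 5.0 1.8 2.6
  endloop
 endfacet
 facet normal 0.526 -0.779 -0.342
  outer loop
   vertex 4.2 0.4 4.5
   vertex 1.4 0.4 0.2
   vertex 4.7 2.1 1.4
  endloop
 endfacet
 facet normal -0.490 0.358 -0.795
  outer loop
   vertex 1.8 2.5 0.9
   vertex 1.4 0.4 0.2
   vertex 0.3 4.0 2.5
  endloop
 endfacet
 facet normal 0.200 0.275 -0.940
  outer loop
   vertex 1.8 2.5 0.9
   vertex 4.7 2.1 1.4
   vertex 1.4 0.4 0.2
  endloop
 endfacet
 facet normal 0.671 0.733 0.109
  outer loop
   vertex 3.3 3.4 2.3
   vertex 2.6 3.7 4.6
   vertex 5.0 1.8 2.6
  endloop
 endfacet
 facet normal 0.684 0.729 0.011
  outer loop
   vertex 3.3 3.4 2.3
   vertex 5.0 1.8 2.6
   vertex 4.7 2.1 1.4
  endloop
 endfacet
 facet normal 0.191 0.979 -0.070
  outer loop
   vertex 3.3 3.4 2.3
   vertex 0.3 4.0 2.5
   vertex 2.6 3.7 4.6
  endloop
 endfacet
 facet normal 0.114 0.776 -0.621
  outer loop
   vertex 3.3 3.4 2.3
   vertex 1.8 2.5 0.9
   vertex 0.3 4.0 2.5
  endloop
 endfacet
 facet normal 0.214 0.701 -0.680
  outer loop
   vertex 3.3 3.4 2.3
   vertex 4.7 2.1 1.4
   vertex 1.8 2.5 0.9
  endloop
 endfacet
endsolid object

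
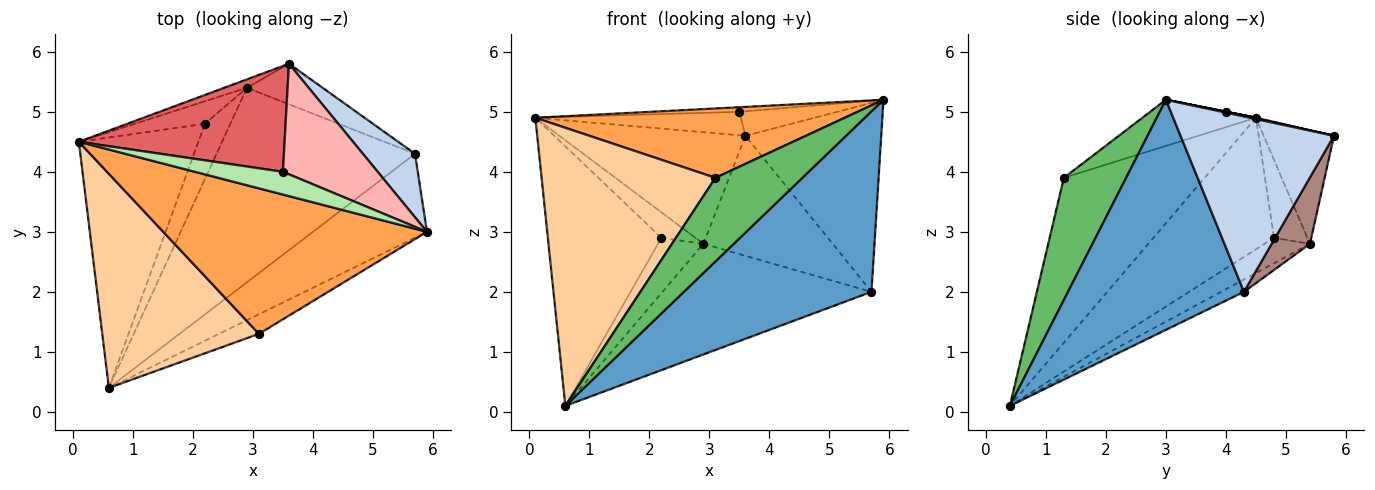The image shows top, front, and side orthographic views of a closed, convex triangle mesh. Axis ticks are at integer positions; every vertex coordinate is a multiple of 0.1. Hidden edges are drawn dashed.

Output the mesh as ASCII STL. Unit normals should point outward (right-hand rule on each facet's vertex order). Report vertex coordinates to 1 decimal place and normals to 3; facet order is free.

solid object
 facet normal 0.648 -0.691 -0.321
  outer loop
   vertex 5.7 4.3 2.0
   vertex 5.9 3.0 5.2
   vertex 0.6 0.4 0.1
  endloop
 endfacet
 facet normal 0.731 0.647 0.217
  outer loop
   vertex 5.7 4.3 2.0
   vertex 3.6 5.8 4.6
   vertex 5.9 3.0 5.2
  endloop
 endfacet
 facet normal -0.156 -0.425 0.892
  outer loop
   vertex 3.1 1.3 3.9
   vertex 5.9 3.0 5.2
   vertex 0.1 4.5 4.9
  endloop
 endfacet
 facet normal -0.540 -0.667 0.513
  outer loop
   vertex 3.1 1.3 3.9
   vertex 0.1 4.5 4.9
   vertex 0.6 0.4 0.1
  endloop
 endfacet
 facet normal 0.572 -0.799 -0.187
  outer loop
   vertex 3.1 1.3 3.9
   vertex 0.6 0.4 0.1
   vertex 5.9 3.0 5.2
  endloop
 endfacet
 facet normal 0.000 0.196 0.981
  outer loop
   vertex 3.5 4.0 5.0
   vertex 0.1 4.5 4.9
   vertex 5.9 3.0 5.2
  endloop
 endfacet
 facet normal 0.003 0.217 0.976
  outer loop
   vertex 3.5 4.0 5.0
   vertex 3.6 5.8 4.6
   vertex 0.1 4.5 4.9
  endloop
 endfacet
 facet normal 0.009 0.216 0.976
  outer loop
   vertex 3.5 4.0 5.0
   vertex 5.9 3.0 5.2
   vertex 3.6 5.8 4.6
  endloop
 endfacet
 facet normal -0.353 0.933 -0.070
  outer loop
   vertex 2.9 5.4 2.8
   vertex 0.1 4.5 4.9
   vertex 3.6 5.8 4.6
  endloop
 endfacet
 facet normal -0.054 0.494 -0.868
  outer loop
   vertex 2.9 5.4 2.8
   vertex 5.7 4.3 2.0
   vertex 0.6 0.4 0.1
  endloop
 endfacet
 facet normal 0.270 0.912 -0.308
  outer loop
   vertex 2.9 5.4 2.8
   vertex 3.6 5.8 4.6
   vertex 5.7 4.3 2.0
  endloop
 endfacet
 facet normal -0.607 0.572 -0.552
  outer loop
   vertex 2.2 4.8 2.9
   vertex 0.6 0.4 0.1
   vertex 0.1 4.5 4.9
  endloop
 endfacet
 facet normal -0.593 0.604 -0.533
  outer loop
   vertex 2.2 4.8 2.9
   vertex 0.1 4.5 4.9
   vertex 2.9 5.4 2.8
  endloop
 endfacet
 facet normal -0.577 0.577 -0.577
  outer loop
   vertex 2.2 4.8 2.9
   vertex 2.9 5.4 2.8
   vertex 0.6 0.4 0.1
  endloop
 endfacet
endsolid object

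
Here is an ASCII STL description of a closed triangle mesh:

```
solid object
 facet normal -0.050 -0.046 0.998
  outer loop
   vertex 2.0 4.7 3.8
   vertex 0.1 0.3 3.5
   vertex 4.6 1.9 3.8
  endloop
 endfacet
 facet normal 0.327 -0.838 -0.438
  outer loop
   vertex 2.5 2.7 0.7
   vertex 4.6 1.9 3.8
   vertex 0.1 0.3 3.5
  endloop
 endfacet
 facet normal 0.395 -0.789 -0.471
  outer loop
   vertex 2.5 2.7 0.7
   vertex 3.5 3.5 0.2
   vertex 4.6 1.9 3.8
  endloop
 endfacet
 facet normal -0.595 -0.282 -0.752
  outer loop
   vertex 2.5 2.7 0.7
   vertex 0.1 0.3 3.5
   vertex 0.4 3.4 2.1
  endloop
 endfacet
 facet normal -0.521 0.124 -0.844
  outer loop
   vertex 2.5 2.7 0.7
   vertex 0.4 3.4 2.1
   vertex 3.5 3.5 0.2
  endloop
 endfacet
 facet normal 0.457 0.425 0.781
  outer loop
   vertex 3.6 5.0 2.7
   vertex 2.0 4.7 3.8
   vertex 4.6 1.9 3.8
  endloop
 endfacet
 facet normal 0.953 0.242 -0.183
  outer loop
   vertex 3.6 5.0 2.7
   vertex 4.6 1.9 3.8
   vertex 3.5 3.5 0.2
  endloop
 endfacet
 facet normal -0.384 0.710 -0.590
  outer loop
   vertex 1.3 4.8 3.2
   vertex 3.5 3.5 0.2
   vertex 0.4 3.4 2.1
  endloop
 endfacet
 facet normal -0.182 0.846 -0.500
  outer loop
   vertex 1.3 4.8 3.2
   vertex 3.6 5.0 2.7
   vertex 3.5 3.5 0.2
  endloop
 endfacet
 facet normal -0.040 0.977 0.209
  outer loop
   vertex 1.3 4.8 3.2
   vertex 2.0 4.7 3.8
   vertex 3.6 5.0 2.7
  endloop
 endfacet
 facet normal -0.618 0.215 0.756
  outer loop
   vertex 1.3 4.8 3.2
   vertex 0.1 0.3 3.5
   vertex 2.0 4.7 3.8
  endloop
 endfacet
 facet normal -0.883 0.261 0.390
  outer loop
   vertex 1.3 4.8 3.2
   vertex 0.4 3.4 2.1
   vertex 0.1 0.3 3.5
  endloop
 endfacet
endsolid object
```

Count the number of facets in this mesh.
12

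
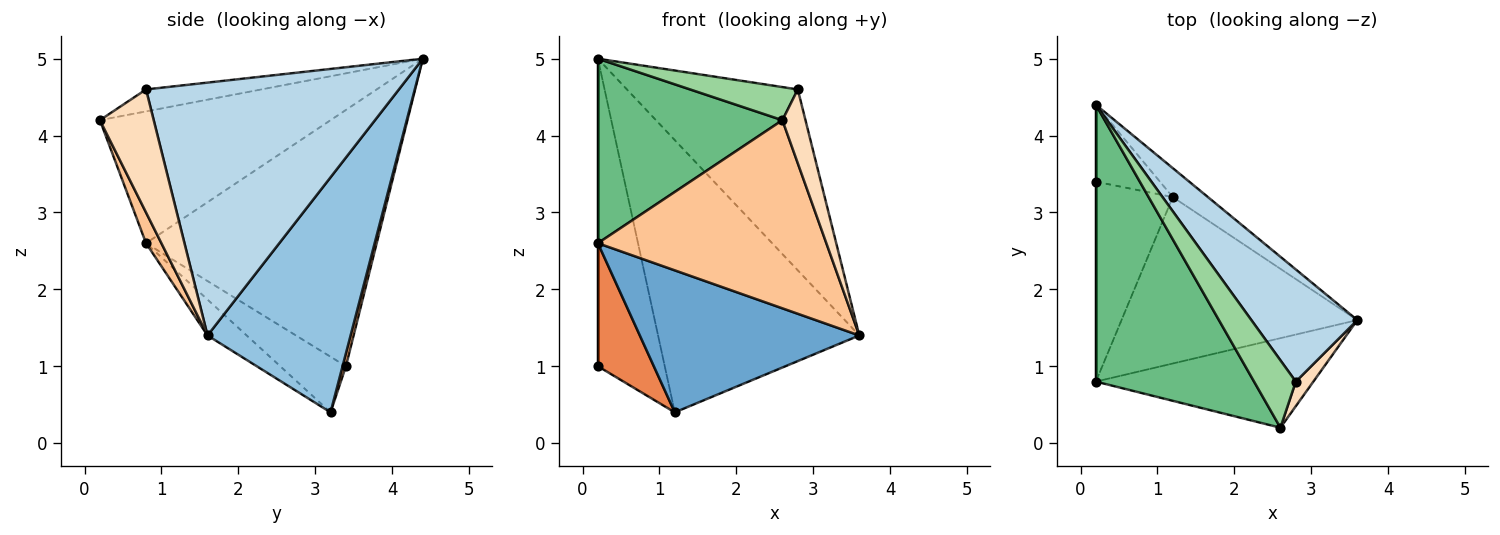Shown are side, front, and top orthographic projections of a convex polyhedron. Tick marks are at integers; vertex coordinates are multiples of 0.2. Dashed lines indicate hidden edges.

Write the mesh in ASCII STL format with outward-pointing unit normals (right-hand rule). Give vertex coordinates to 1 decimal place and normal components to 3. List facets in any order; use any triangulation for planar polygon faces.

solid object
 facet normal -0.115 -0.645 -0.756
  outer loop
   vertex 1.2 3.2 0.4
   vertex 3.6 1.6 1.4
   vertex 0.2 0.8 2.6
  endloop
 endfacet
 facet normal 0.577 0.812 -0.086
  outer loop
   vertex 1.2 3.2 0.4
   vertex 0.2 4.4 5.0
   vertex 3.6 1.6 1.4
  endloop
 endfacet
 facet normal 0.783 0.529 0.328
  outer loop
   vertex 2.8 0.8 4.6
   vertex 3.6 1.6 1.4
   vertex 0.2 4.4 5.0
  endloop
 endfacet
 facet normal -1.000 0.000 0.000
  outer loop
   vertex 0.2 3.4 1.0
   vertex 0.2 0.8 2.6
   vertex 0.2 4.4 5.0
  endloop
 endfacet
 facet normal -0.524 -0.446 -0.725
  outer loop
   vertex 0.2 3.4 1.0
   vertex 1.2 3.2 0.4
   vertex 0.2 0.8 2.6
  endloop
 endfacet
 facet normal 0.048 0.969 -0.242
  outer loop
   vertex 0.2 3.4 1.0
   vertex 0.2 4.4 5.0
   vertex 1.2 3.2 0.4
  endloop
 endfacet
 facet normal 0.061 -0.901 -0.429
  outer loop
   vertex 2.6 0.2 4.2
   vertex 0.2 0.8 2.6
   vertex 3.6 1.6 1.4
  endloop
 endfacet
 facet normal 0.911 -0.391 0.130
  outer loop
   vertex 2.6 0.2 4.2
   vertex 3.6 1.6 1.4
   vertex 2.8 0.8 4.6
  endloop
 endfacet
 facet normal -0.570 -0.456 0.684
  outer loop
   vertex 2.6 0.2 4.2
   vertex 0.2 4.4 5.0
   vertex 0.2 0.8 2.6
  endloop
 endfacet
 facet normal -0.427 -0.399 0.812
  outer loop
   vertex 2.6 0.2 4.2
   vertex 2.8 0.8 4.6
   vertex 0.2 4.4 5.0
  endloop
 endfacet
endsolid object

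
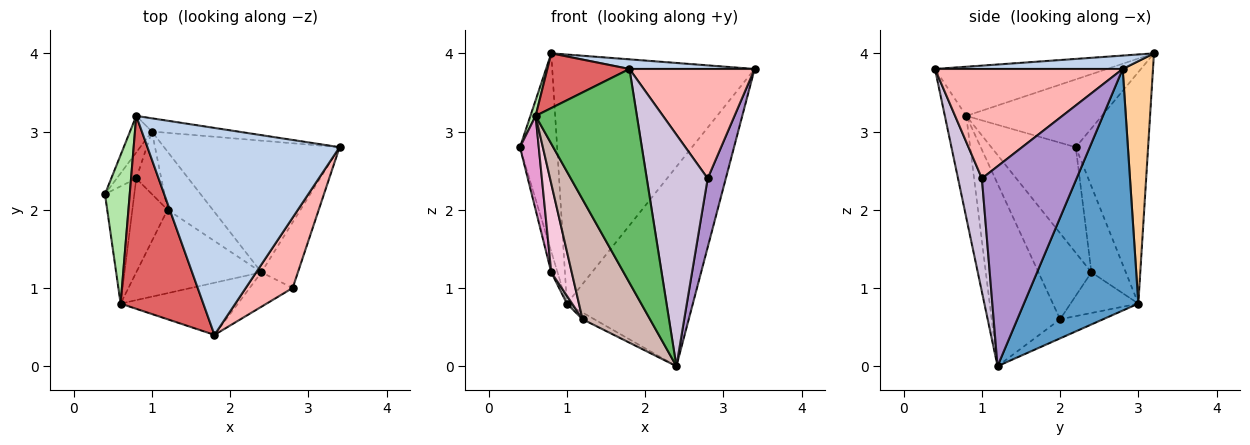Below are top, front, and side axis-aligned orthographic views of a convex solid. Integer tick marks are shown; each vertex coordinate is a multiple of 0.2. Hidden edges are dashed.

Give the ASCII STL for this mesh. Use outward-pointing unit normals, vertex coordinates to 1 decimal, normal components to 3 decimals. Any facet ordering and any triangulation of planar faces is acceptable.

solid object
 facet normal 0.604 0.665 -0.439
  outer loop
   vertex 1.0 3.0 0.8
   vertex 3.4 2.8 3.8
   vertex 2.4 1.2 0.0
  endloop
 endfacet
 facet normal 0.070 -0.046 0.997
  outer loop
   vertex 0.8 3.2 4.0
   vertex 1.8 0.4 3.8
   vertex 3.4 2.8 3.8
  endloop
 endfacet
 facet normal -0.886 0.455 -0.084
  outer loop
   vertex 0.8 3.2 4.0
   vertex 1.0 3.0 0.8
   vertex 0.4 2.2 2.8
  endloop
 endfacet
 facet normal 0.148 0.988 -0.052
  outer loop
   vertex 0.8 3.2 4.0
   vertex 3.4 2.8 3.8
   vertex 1.0 3.0 0.8
  endloop
 endfacet
 facet normal -0.201 -0.952 -0.232
  outer loop
   vertex 0.6 0.8 3.2
   vertex 2.4 1.2 0.0
   vertex 1.8 0.4 3.8
  endloop
 endfacet
 facet normal -0.939 -0.036 0.343
  outer loop
   vertex 0.6 0.8 3.2
   vertex 0.8 3.2 4.0
   vertex 0.4 2.2 2.8
  endloop
 endfacet
 facet normal -0.497 -0.237 0.835
  outer loop
   vertex 0.6 0.8 3.2
   vertex 1.8 0.4 3.8
   vertex 0.8 3.2 4.0
  endloop
 endfacet
 facet normal 0.784 -0.522 0.336
  outer loop
   vertex 2.8 1.0 2.4
   vertex 3.4 2.8 3.8
   vertex 1.8 0.4 3.8
  endloop
 endfacet
 facet normal 0.967 -0.185 -0.177
  outer loop
   vertex 2.8 1.0 2.4
   vertex 2.4 1.2 0.0
   vertex 3.4 2.8 3.8
  endloop
 endfacet
 facet normal 0.361 -0.922 -0.137
  outer loop
   vertex 2.8 1.0 2.4
   vertex 1.8 0.4 3.8
   vertex 2.4 1.2 0.0
  endloop
 endfacet
 facet normal -0.387 0.106 -0.916
  outer loop
   vertex 1.2 2.0 0.6
   vertex 1.0 3.0 0.8
   vertex 2.4 1.2 0.0
  endloop
 endfacet
 facet normal -0.640 -0.631 -0.439
  outer loop
   vertex 1.2 2.0 0.6
   vertex 2.4 1.2 0.0
   vertex 0.6 0.8 3.2
  endloop
 endfacet
 facet normal -0.942 -0.209 -0.262
  outer loop
   vertex 0.8 2.4 1.2
   vertex 0.6 0.8 3.2
   vertex 0.4 2.2 2.8
  endloop
 endfacet
 facet normal -0.872 -0.337 -0.357
  outer loop
   vertex 0.8 2.4 1.2
   vertex 1.2 2.0 0.6
   vertex 0.6 0.8 3.2
  endloop
 endfacet
 facet normal -0.960 0.175 -0.218
  outer loop
   vertex 0.8 2.4 1.2
   vertex 0.4 2.2 2.8
   vertex 1.0 3.0 0.8
  endloop
 endfacet
 facet normal -0.850 -0.065 -0.523
  outer loop
   vertex 0.8 2.4 1.2
   vertex 1.0 3.0 0.8
   vertex 1.2 2.0 0.6
  endloop
 endfacet
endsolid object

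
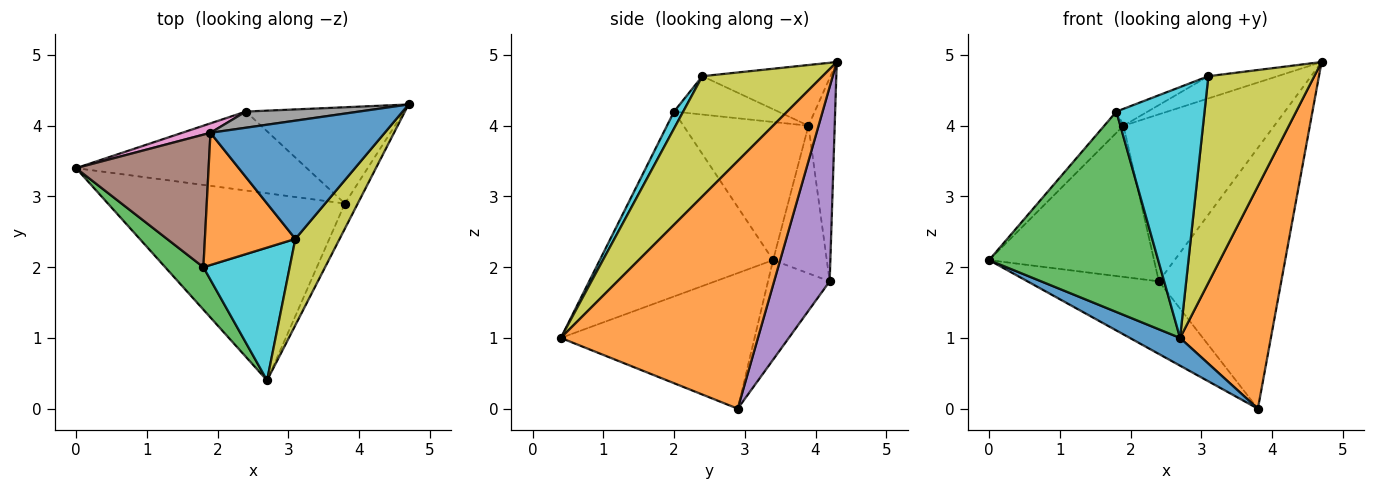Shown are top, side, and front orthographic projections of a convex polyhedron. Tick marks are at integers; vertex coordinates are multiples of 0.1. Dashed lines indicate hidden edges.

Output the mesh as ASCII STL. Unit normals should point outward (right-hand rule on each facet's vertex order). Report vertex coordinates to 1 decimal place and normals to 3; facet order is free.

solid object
 facet normal -0.493 -0.128 -0.861
  outer loop
   vertex 3.8 2.9 0.0
   vertex 2.7 0.4 1.0
   vertex 0.0 3.4 2.1
  endloop
 endfacet
 facet normal 0.907 -0.418 -0.047
  outer loop
   vertex 3.8 2.9 0.0
   vertex 4.7 4.3 4.9
   vertex 2.7 0.4 1.0
  endloop
 endfacet
 facet normal -0.708 -0.691 0.146
  outer loop
   vertex 1.8 2.0 4.2
   vertex 0.0 3.4 2.1
   vertex 2.7 0.4 1.0
  endloop
 endfacet
 facet normal -0.303 0.645 -0.701
  outer loop
   vertex 2.4 4.2 1.8
   vertex 3.8 2.9 0.0
   vertex 0.0 3.4 2.1
  endloop
 endfacet
 facet normal 0.392 0.863 -0.319
  outer loop
   vertex 2.4 4.2 1.8
   vertex 4.7 4.3 4.9
   vertex 3.8 2.9 0.0
  endloop
 endfacet
 facet normal -0.717 0.110 0.688
  outer loop
   vertex 1.9 3.9 4.0
   vertex 0.0 3.4 2.1
   vertex 1.8 2.0 4.2
  endloop
 endfacet
 facet normal -0.309 0.949 0.059
  outer loop
   vertex 1.9 3.9 4.0
   vertex 2.4 4.2 1.8
   vertex 0.0 3.4 2.1
  endloop
 endfacet
 facet normal -0.171 0.981 0.095
  outer loop
   vertex 1.9 3.9 4.0
   vertex 4.7 4.3 4.9
   vertex 2.4 4.2 1.8
  endloop
 endfacet
 facet normal 0.723 -0.637 0.266
  outer loop
   vertex 3.1 2.4 4.7
   vertex 2.7 0.4 1.0
   vertex 4.7 4.3 4.9
  endloop
 endfacet
 facet normal 0.092 -0.880 0.466
  outer loop
   vertex 3.1 2.4 4.7
   vertex 1.8 2.0 4.2
   vertex 2.7 0.4 1.0
  endloop
 endfacet
 facet normal -0.324 0.175 0.930
  outer loop
   vertex 3.1 2.4 4.7
   vertex 4.7 4.3 4.9
   vertex 1.9 3.9 4.0
  endloop
 endfacet
 facet normal -0.388 0.117 0.914
  outer loop
   vertex 3.1 2.4 4.7
   vertex 1.9 3.9 4.0
   vertex 1.8 2.0 4.2
  endloop
 endfacet
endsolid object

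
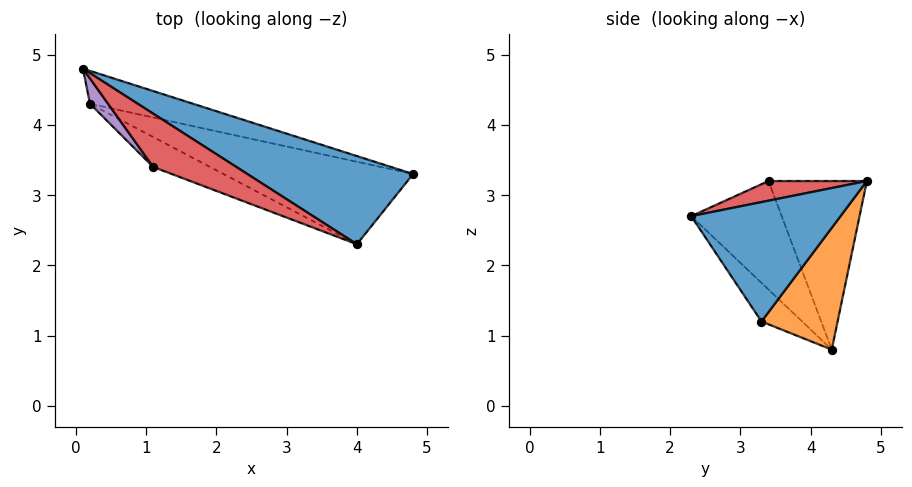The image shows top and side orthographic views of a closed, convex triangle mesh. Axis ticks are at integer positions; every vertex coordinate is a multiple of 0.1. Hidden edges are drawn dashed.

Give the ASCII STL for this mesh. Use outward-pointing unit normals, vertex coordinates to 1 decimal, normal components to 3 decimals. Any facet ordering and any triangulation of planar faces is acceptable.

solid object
 facet normal 0.468 0.600 0.649
  outer loop
   vertex 4.0 2.3 2.7
   vertex 4.8 3.3 1.2
   vertex 0.1 4.8 3.2
  endloop
 endfacet
 facet normal 0.224 0.956 -0.190
  outer loop
   vertex 0.2 4.3 0.8
   vertex 0.1 4.8 3.2
   vertex 4.8 3.3 1.2
  endloop
 endfacet
 facet normal -0.121 -0.795 -0.595
  outer loop
   vertex 0.2 4.3 0.8
   vertex 4.8 3.3 1.2
   vertex 4.0 2.3 2.7
  endloop
 endfacet
 facet normal 0.227 0.162 0.960
  outer loop
   vertex 1.1 3.4 3.2
   vertex 4.0 2.3 2.7
   vertex 0.1 4.8 3.2
  endloop
 endfacet
 facet normal -0.811 -0.579 0.087
  outer loop
   vertex 1.1 3.4 3.2
   vertex 0.1 4.8 3.2
   vertex 0.2 4.3 0.8
  endloop
 endfacet
 facet normal -0.377 -0.905 -0.198
  outer loop
   vertex 1.1 3.4 3.2
   vertex 0.2 4.3 0.8
   vertex 4.0 2.3 2.7
  endloop
 endfacet
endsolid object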